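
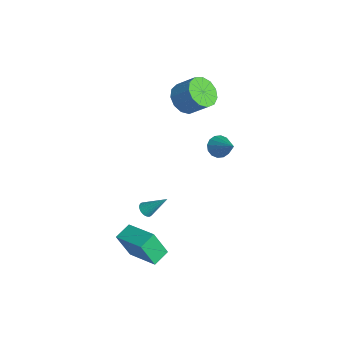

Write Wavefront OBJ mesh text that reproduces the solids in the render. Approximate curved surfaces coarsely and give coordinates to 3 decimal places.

v 1.422 -3.817 -4.72
v 1.238 -4.542 -3.082
v 0.888 -2.917 -4.381
v 0.704 -3.642 -2.744
v 3.236 -2.958 -4.136
v 3.052 -3.683 -2.499
v 2.702 -2.058 -3.798
v 2.518 -2.783 -2.16
v 0.697 -2.669 -1.694
v 0.952 -3.046 -1.488
v 1.283 -1.631 -0.526
v 1.083 -2.977 -1.615
v 1.155 -2.861 -1.754
v 1.157 -2.715 -1.884
v 1.089 -2.563 -1.986
v 0.961 -2.427 -2.043
v 0.794 -2.328 -2.047
v 0.611 -2.28 -1.997
v 0.441 -2.292 -1.901
v 0.311 -2.362 -1.774
v 0.239 -2.478 -1.635
v 0.237 -2.623 -1.505
v 0.304 -2.776 -1.403
v 0.432 -2.912 -1.346
v 0.6 -3.011 -1.342
v 0.783 -3.058 -1.392
v -4.355 1.216 2.71
v -3.804 1.693 1.926
v -2.994 2.5 2.986
v -3.545 2.024 3.77
v -4.286 2.04 2.03
v -3.476 2.847 3.09
v -4.79 2.125 2.35
v -3.98 2.933 3.41
v -5.156 1.922 2.784
v -4.346 2.73 3.844
v -5.267 1.495 3.194
v -4.457 2.303 4.255
v -5.089 0.979 3.451
v -4.279 1.787 4.512
v -4.678 0.539 3.472
v -3.868 1.347 4.533
v -4.164 0.313 3.252
v -3.354 1.121 4.312
v -3.711 0.375 2.859
v -2.901 1.182 3.919
v -3.462 0.703 2.419
v -2.652 1.511 3.479
v -3.497 1.194 2.071
v -2.687 2.002 3.131
v -3.553 3.032 -1.441
v -3.095 3.152 -2.048
v -2.107 3.388 -0.279
v -3.25 3.51 -1.964
v -3.487 3.739 -1.74
v -3.741 3.779 -1.436
v -3.945 3.619 -1.133
v -4.044 3.302 -0.913
v -4.012 2.912 -0.834
v -3.856 2.555 -0.919
v -3.62 2.326 -1.143
v -3.366 2.286 -1.447
v -3.162 2.446 -1.75
v -3.063 2.763 -1.97
f 2 4 1
f 5 2 1
f 1 4 3
f 3 5 1
f 2 8 4
f 6 2 5
f 6 8 2
f 4 8 3
f 7 5 3
f 3 8 7
f 7 6 5
f 8 6 7
f 10 9 12
f 10 12 11
f 12 9 13
f 12 13 11
f 13 9 14
f 13 14 11
f 14 9 15
f 14 15 11
f 15 9 16
f 15 16 11
f 16 9 17
f 16 17 11
f 17 9 18
f 17 18 11
f 18 9 19
f 18 19 11
f 19 9 20
f 19 20 11
f 20 9 21
f 20 21 11
f 21 9 22
f 21 22 11
f 22 9 23
f 22 23 11
f 23 9 24
f 23 24 11
f 24 9 25
f 24 25 11
f 25 9 26
f 25 26 11
f 26 9 10
f 26 10 11
f 28 27 31
f 28 31 29
f 29 31 32
f 29 32 30
f 31 27 33
f 31 33 32
f 32 33 34
f 32 34 30
f 33 27 35
f 33 35 34
f 34 35 36
f 34 36 30
f 35 27 37
f 35 37 36
f 36 37 38
f 36 38 30
f 37 27 39
f 37 39 38
f 38 39 40
f 38 40 30
f 39 27 41
f 39 41 40
f 40 41 42
f 40 42 30
f 41 27 43
f 41 43 42
f 42 43 44
f 42 44 30
f 43 27 45
f 43 45 44
f 44 45 46
f 44 46 30
f 45 27 47
f 45 47 46
f 46 47 48
f 46 48 30
f 47 27 49
f 47 49 48
f 48 49 50
f 48 50 30
f 49 27 28
f 49 28 50
f 50 28 29
f 50 29 30
f 52 51 54
f 52 54 53
f 54 51 55
f 54 55 53
f 55 51 56
f 55 56 53
f 56 51 57
f 56 57 53
f 57 51 58
f 57 58 53
f 58 51 59
f 58 59 53
f 59 51 60
f 59 60 53
f 60 51 61
f 60 61 53
f 61 51 62
f 61 62 53
f 62 51 63
f 62 63 53
f 63 51 64
f 63 64 53
f 64 51 52
f 64 52 53



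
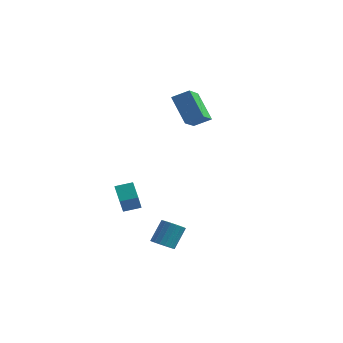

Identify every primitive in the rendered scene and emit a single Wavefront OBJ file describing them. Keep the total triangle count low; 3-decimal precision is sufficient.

v 0.081 4.129 2.145
v 0.368 2.594 2.978
v -1.21 4.762 3.757
v -0.923 3.227 4.59
v 1.023 4.613 2.71
v 1.31 3.078 3.543
v -0.268 5.246 4.322
v 0.019 3.711 5.155
v -1.06 -2.517 -1.24
v -0.534 -3.72 0.201
v -0.25 -1.876 -1
v 0.276 -3.079 0.441
v -0.356 -3.121 -2.001
v 0.17 -4.324 -0.56
v 0.454 -2.48 -1.761
v 0.98 -3.683 -0.32
v 2.298 -3.306 -3.898
v 3.023 -3.334 -3.981
v 3.207 -2.402 -2.706
v 2.482 -2.374 -2.622
v 2.94 -3.075 -4.159
v 3.123 -2.143 -2.883
v 2.729 -2.861 -4.284
v 2.913 -1.93 -3.009
v 2.434 -2.736 -4.333
v 2.617 -1.804 -3.058
v 2.111 -2.723 -4.296
v 2.295 -1.792 -3.021
v 1.826 -2.826 -4.18
v 2.009 -1.895 -2.905
v 1.634 -3.024 -4.008
v 1.818 -2.092 -2.732
v 1.573 -3.278 -3.814
v 1.757 -2.346 -2.539
v 1.657 -3.537 -3.637
v 1.84 -2.605 -2.361
v 1.867 -3.75 -3.511
v 2.051 -2.819 -2.236
v 2.163 -3.876 -3.462
v 2.346 -2.944 -2.187
v 2.485 -3.888 -3.499
v 2.669 -2.957 -2.224
v 2.771 -3.785 -3.615
v 2.954 -2.854 -2.34
v 2.962 -3.588 -3.788
v 3.146 -2.656 -2.512
f 2 4 1
f 5 2 1
f 1 4 3
f 3 5 1
f 2 8 4
f 6 2 5
f 6 8 2
f 4 8 3
f 7 5 3
f 3 8 7
f 7 6 5
f 8 6 7
f 10 12 9
f 13 10 9
f 9 12 11
f 11 13 9
f 10 16 12
f 14 10 13
f 14 16 10
f 12 16 11
f 15 13 11
f 11 16 15
f 15 14 13
f 16 14 15
f 18 17 21
f 18 21 19
f 19 21 22
f 19 22 20
f 21 17 23
f 21 23 22
f 22 23 24
f 22 24 20
f 23 17 25
f 23 25 24
f 24 25 26
f 24 26 20
f 25 17 27
f 25 27 26
f 26 27 28
f 26 28 20
f 27 17 29
f 27 29 28
f 28 29 30
f 28 30 20
f 29 17 31
f 29 31 30
f 30 31 32
f 30 32 20
f 31 17 33
f 31 33 32
f 32 33 34
f 32 34 20
f 33 17 35
f 33 35 34
f 34 35 36
f 34 36 20
f 35 17 37
f 35 37 36
f 36 37 38
f 36 38 20
f 37 17 39
f 37 39 38
f 38 39 40
f 38 40 20
f 39 17 41
f 39 41 40
f 40 41 42
f 40 42 20
f 41 17 43
f 41 43 42
f 42 43 44
f 42 44 20
f 43 17 45
f 43 45 44
f 44 45 46
f 44 46 20
f 45 17 18
f 45 18 46
f 46 18 19
f 46 19 20



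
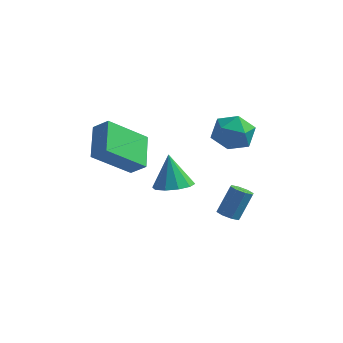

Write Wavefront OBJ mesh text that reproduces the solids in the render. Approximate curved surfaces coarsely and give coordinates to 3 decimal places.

v -3.244 -3.747 1.106
v -2.562 -3.772 1.661
v -3.795 -2.355 1.847
v -3.113 -2.381 2.402
v -2.087 -2.559 -0.262
v -1.405 -2.585 0.293
v -2.638 -1.168 0.479
v -1.956 -1.193 1.034
v -1.826 1.134 -3.32
v -1.002 0.92 -3.028
v -2.254 1.586 -1.78
v -0.996 1.454 -3.183
v -1.308 1.866 -3.39
v -1.817 1.998 -3.571
v -2.33 1.801 -3.655
v -2.65 1.348 -3.611
v -2.656 0.814 -3.456
v -2.345 0.402 -3.249
v -1.836 0.27 -3.069
v -1.323 0.468 -2.984
v 0.826 0.606 -4.085
v 1.345 0.473 -4.15
v 1.673 1.16 -2.939
v 1.154 1.294 -2.875
v 1.251 0.833 -4.329
v 1.579 1.52 -3.119
v 0.908 1.061 -4.365
v 1.236 1.748 -3.155
v 0.517 1.022 -4.238
v 0.845 1.709 -3.027
v 0.307 0.74 -4.021
v 0.635 1.427 -2.81
v 0.401 0.38 -3.841
v 0.729 1.067 -2.631
v 0.744 0.152 -3.805
v 1.072 0.839 -2.595
v 1.135 0.191 -3.933
v 1.463 0.878 -2.722
v -0.335 2.217 0.525
v 0.322 2.94 0.271
v 0.558 1.12 -0.291
v 1.215 1.843 -0.545
v 1.146 1.537 0.415
v 0.594 2.216 0.919
v 0.286 1.844 -0.939
v -0.266 2.523 -0.435
v 0.706 2.71 -0.634
v 1.237 2.52 0.203
v -0.357 1.54 -0.223
v 0.174 1.35 0.614
f 2 4 1
f 5 2 1
f 1 4 3
f 3 5 1
f 2 8 4
f 6 2 5
f 6 8 2
f 4 8 3
f 7 5 3
f 3 8 7
f 7 6 5
f 8 6 7
f 10 9 12
f 10 12 11
f 12 9 13
f 12 13 11
f 13 9 14
f 13 14 11
f 14 9 15
f 14 15 11
f 15 9 16
f 15 16 11
f 16 9 17
f 16 17 11
f 17 9 18
f 17 18 11
f 18 9 19
f 18 19 11
f 19 9 20
f 19 20 11
f 20 9 10
f 20 10 11
f 22 21 25
f 22 25 23
f 23 25 26
f 23 26 24
f 25 21 27
f 25 27 26
f 26 27 28
f 26 28 24
f 27 21 29
f 27 29 28
f 28 29 30
f 28 30 24
f 29 21 31
f 29 31 30
f 30 31 32
f 30 32 24
f 31 21 33
f 31 33 32
f 32 33 34
f 32 34 24
f 33 21 35
f 33 35 34
f 34 35 36
f 34 36 24
f 35 21 37
f 35 37 36
f 36 37 38
f 36 38 24
f 37 21 22
f 37 22 38
f 38 22 23
f 38 23 24
f 39 50 44
f 39 44 40
f 39 40 46
f 39 46 49
f 39 49 50
f 40 44 48
f 44 50 43
f 50 49 41
f 49 46 45
f 46 40 47
f 42 48 43
f 42 43 41
f 42 41 45
f 42 45 47
f 42 47 48
f 43 48 44
f 41 43 50
f 45 41 49
f 47 45 46
f 48 47 40



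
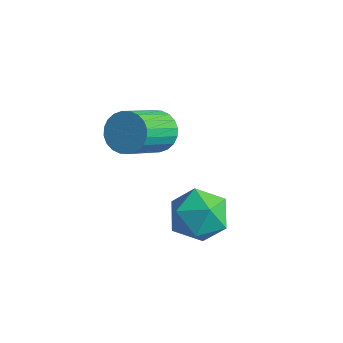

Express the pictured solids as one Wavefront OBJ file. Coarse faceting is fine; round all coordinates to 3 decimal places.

v -1.398 -0.056 2.193
v -0.986 -0.418 1.743
v -0.99 -1.807 2.857
v -1.402 -1.444 3.307
v -0.796 -0.292 1.901
v -0.8 -1.681 3.014
v -0.698 -0.13 2.103
v -0.702 -1.519 3.216
v -0.706 0.043 2.319
v -0.71 -1.346 3.432
v -0.82 0.201 2.516
v -0.824 -1.187 3.629
v -1.022 0.32 2.663
v -1.026 -1.068 3.777
v -1.281 0.382 2.74
v -1.285 -1.006 3.853
v -1.558 0.377 2.733
v -1.562 -1.011 3.846
v -1.81 0.307 2.643
v -1.814 -1.082 3.757
v -2 0.181 2.486
v -2.004 -1.208 3.599
v -2.098 0.019 2.284
v -2.102 -1.37 3.397
v -2.09 -0.154 2.068
v -2.094 -1.543 3.181
v -1.976 -0.313 1.871
v -1.98 -1.701 2.984
v -1.774 -0.432 1.723
v -1.778 -1.82 2.837
v -1.515 -0.494 1.647
v -1.519 -1.882 2.76
v -1.238 -0.489 1.654
v -1.242 -1.877 2.767
v 1.22 -1.324 2.021
v 2.065 -1.369 2.422
v 1.315 -2.791 1.658
v 2.16 -2.836 2.059
v 1.396 -2.718 2.587
v 1.338 -1.811 2.812
v 2.042 -2.349 1.268
v 1.984 -1.442 1.493
v 2.573 -2.002 1.957
v 2.173 -2.23 2.772
v 1.207 -1.93 1.308
v 0.807 -2.158 2.123
f 2 1 5
f 2 5 3
f 3 5 6
f 3 6 4
f 5 1 7
f 5 7 6
f 6 7 8
f 6 8 4
f 7 1 9
f 7 9 8
f 8 9 10
f 8 10 4
f 9 1 11
f 9 11 10
f 10 11 12
f 10 12 4
f 11 1 13
f 11 13 12
f 12 13 14
f 12 14 4
f 13 1 15
f 13 15 14
f 14 15 16
f 14 16 4
f 15 1 17
f 15 17 16
f 16 17 18
f 16 18 4
f 17 1 19
f 17 19 18
f 18 19 20
f 18 20 4
f 19 1 21
f 19 21 20
f 20 21 22
f 20 22 4
f 21 1 23
f 21 23 22
f 22 23 24
f 22 24 4
f 23 1 25
f 23 25 24
f 24 25 26
f 24 26 4
f 25 1 27
f 25 27 26
f 26 27 28
f 26 28 4
f 27 1 29
f 27 29 28
f 28 29 30
f 28 30 4
f 29 1 31
f 29 31 30
f 30 31 32
f 30 32 4
f 31 1 33
f 31 33 32
f 32 33 34
f 32 34 4
f 33 1 2
f 33 2 34
f 34 2 3
f 34 3 4
f 35 46 40
f 35 40 36
f 35 36 42
f 35 42 45
f 35 45 46
f 36 40 44
f 40 46 39
f 46 45 37
f 45 42 41
f 42 36 43
f 38 44 39
f 38 39 37
f 38 37 41
f 38 41 43
f 38 43 44
f 39 44 40
f 37 39 46
f 41 37 45
f 43 41 42
f 44 43 36



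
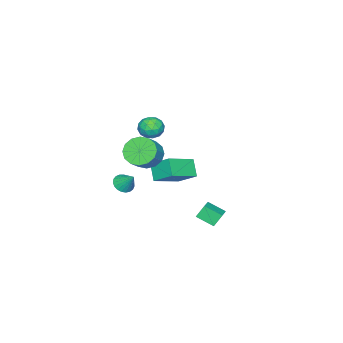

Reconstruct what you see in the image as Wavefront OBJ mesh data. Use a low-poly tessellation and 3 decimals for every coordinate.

v 2.101 -3.389 -0.269
v 2.681 -3.164 -0.59
v 2.299 -2.531 0.689
v 2.477 -2.99 -0.704
v 2.208 -2.885 -0.742
v 1.921 -2.866 -0.699
v 1.665 -2.938 -0.581
v 1.484 -3.088 -0.409
v 1.41 -3.29 -0.213
v 1.455 -3.509 -0.027
v 1.612 -3.707 0.118
v 1.853 -3.85 0.196
v 2.137 -3.913 0.194
v 2.415 -3.886 0.111
v 2.638 -3.772 -0.037
v 2.769 -3.592 -0.225
v 2.784 -3.377 -0.421
v -0.117 1.017 -1.516
v 0.946 1.441 -1.123
v -0.344 2.094 -2.064
v 0.719 2.518 -1.671
v 0.301 0.702 -2.309
v 1.364 1.126 -1.916
v 0.074 1.779 -2.857
v 1.137 2.203 -2.464
v -5.257 -4.602 -2.864
v -3.393 -5.201 -2.052
v -5.23 -3.245 -1.926
v -3.366 -3.845 -1.113
v -4.614 -3.935 -3.847
v -2.75 -4.535 -3.034
v -4.587 -2.579 -2.908
v -2.723 -3.178 -2.096
v 0.549 -1.93 4.075
v 1.088 -2.57 3.987
v -0.468 -2.73 3.653
v 0.071 -3.37 3.565
v -0.123 -3.086 4.333
v 0.506 -2.591 4.593
v 0.114 -2.709 3.047
v 0.743 -2.214 3.307
v 0.82 -3.051 3.351
v 0.673 -3.284 4.146
v -0.053 -2.016 3.494
v -0.2 -2.249 4.289
v 0.908 -2.18 4.068
v -0.288 -3.12 3.572
v -0.402 -2.953 4.023
v -0.085 -3.329 3.971
v 0.566 -2.193 4.425
v 0.883 -2.568 4.373
v 0.171 -2.872 4.576
v -0.263 -2.732 3.267
v 0.054 -3.107 3.215
v 0.705 -1.971 3.669
v 1.022 -2.347 3.617
v 0.449 -2.428 3.064
v 1.067 -2.838 3.643
v 0.469 -3.309 3.395
v 0.494 -2.92 3.09
v 0.864 -2.629 3.243
v 0.981 -2.975 4.11
v 0.383 -3.446 3.862
v 0.269 -3.279 4.313
v 0.639 -2.988 4.466
v 0.823 -3.258 3.736
v 0.237 -1.854 3.778
v -0.361 -2.325 3.53
v -0.019 -2.312 3.174
v 0.351 -2.021 3.327
v 0.151 -1.991 4.245
v -0.447 -2.462 3.997
v -0.244 -2.671 4.397
v 0.126 -2.38 4.55
v -0.203 -2.042 3.904
v 2.889 -1.192 3.367
v 3.457 -1.841 2.822
v 4.479 -1.657 3.669
v 3.911 -1.008 4.213
v 3.548 -1.367 2.609
v 4.571 -1.183 3.455
v 3.463 -0.846 2.598
v 4.485 -0.662 3.445
v 3.224 -0.418 2.793
v 4.246 -0.234 3.64
v 2.895 -0.197 3.142
v 3.917 -0.013 3.989
v 2.565 -0.243 3.551
v 3.587 -0.059 4.398
v 2.321 -0.543 3.911
v 3.343 -0.359 4.758
v 2.229 -1.017 4.125
v 3.252 -0.833 4.971
v 2.315 -1.538 4.135
v 3.337 -1.354 4.982
v 2.554 -1.966 3.94
v 3.576 -1.782 4.787
v 2.883 -2.187 3.591
v 3.905 -2.003 4.438
v 3.213 -2.141 3.182
v 4.235 -1.957 4.029
f 2 1 4
f 2 4 3
f 4 1 5
f 4 5 3
f 5 1 6
f 5 6 3
f 6 1 7
f 6 7 3
f 7 1 8
f 7 8 3
f 8 1 9
f 8 9 3
f 9 1 10
f 9 10 3
f 10 1 11
f 10 11 3
f 11 1 12
f 11 12 3
f 12 1 13
f 12 13 3
f 13 1 14
f 13 14 3
f 14 1 15
f 14 15 3
f 15 1 16
f 15 16 3
f 16 1 17
f 16 17 3
f 17 1 2
f 17 2 3
f 19 21 18
f 22 19 18
f 18 21 20
f 20 22 18
f 19 25 21
f 23 19 22
f 23 25 19
f 21 25 20
f 24 22 20
f 20 25 24
f 24 23 22
f 25 23 24
f 27 29 26
f 30 27 26
f 26 29 28
f 28 30 26
f 27 33 29
f 31 27 30
f 31 33 27
f 29 33 28
f 32 30 28
f 28 33 32
f 32 31 30
f 33 31 32
f 34 71 50
f 71 45 74
f 50 74 39
f 71 74 50
f 34 50 46
f 50 39 51
f 46 51 35
f 50 51 46
f 34 46 55
f 46 35 56
f 55 56 41
f 46 56 55
f 34 55 67
f 55 41 70
f 67 70 44
f 55 70 67
f 34 67 71
f 67 44 75
f 71 75 45
f 67 75 71
f 35 51 62
f 51 39 65
f 62 65 43
f 51 65 62
f 39 74 52
f 74 45 73
f 52 73 38
f 74 73 52
f 45 75 72
f 75 44 68
f 72 68 36
f 75 68 72
f 44 70 69
f 70 41 57
f 69 57 40
f 70 57 69
f 41 56 61
f 56 35 58
f 61 58 42
f 56 58 61
f 37 63 49
f 63 43 64
f 49 64 38
f 63 64 49
f 37 49 47
f 49 38 48
f 47 48 36
f 49 48 47
f 37 47 54
f 47 36 53
f 54 53 40
f 47 53 54
f 37 54 59
f 54 40 60
f 59 60 42
f 54 60 59
f 37 59 63
f 59 42 66
f 63 66 43
f 59 66 63
f 38 64 52
f 64 43 65
f 52 65 39
f 64 65 52
f 36 48 72
f 48 38 73
f 72 73 45
f 48 73 72
f 40 53 69
f 53 36 68
f 69 68 44
f 53 68 69
f 42 60 61
f 60 40 57
f 61 57 41
f 60 57 61
f 43 66 62
f 66 42 58
f 62 58 35
f 66 58 62
f 77 76 80
f 77 80 78
f 78 80 81
f 78 81 79
f 80 76 82
f 80 82 81
f 81 82 83
f 81 83 79
f 82 76 84
f 82 84 83
f 83 84 85
f 83 85 79
f 84 76 86
f 84 86 85
f 85 86 87
f 85 87 79
f 86 76 88
f 86 88 87
f 87 88 89
f 87 89 79
f 88 76 90
f 88 90 89
f 89 90 91
f 89 91 79
f 90 76 92
f 90 92 91
f 91 92 93
f 91 93 79
f 92 76 94
f 92 94 93
f 93 94 95
f 93 95 79
f 94 76 96
f 94 96 95
f 95 96 97
f 95 97 79
f 96 76 98
f 96 98 97
f 97 98 99
f 97 99 79
f 98 76 100
f 98 100 99
f 99 100 101
f 99 101 79
f 100 76 77
f 100 77 101
f 101 77 78
f 101 78 79



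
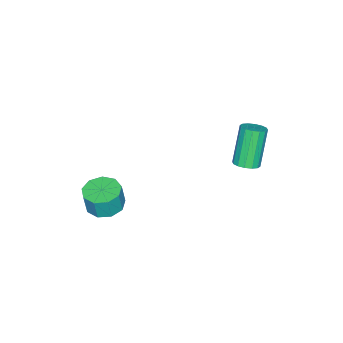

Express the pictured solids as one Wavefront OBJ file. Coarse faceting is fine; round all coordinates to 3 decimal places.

v 2.54 -0.334 -0.983
v 3.242 -0.738 -1.111
v 3.402 -0.791 -0.064
v 2.7 -0.386 0.063
v 3.339 -0.186 -1.098
v 3.498 -0.239 -0.051
v 3.062 0.297 -1.031
v 3.221 0.245 0.016
v 2.541 0.485 -0.942
v 2.7 0.433 0.105
v 2.02 0.29 -0.872
v 2.179 0.237 0.174
v 1.742 -0.197 -0.855
v 1.902 -0.25 0.192
v 1.838 -0.748 -0.897
v 1.997 -0.801 0.149
v 2.262 -1.105 -0.98
v 2.422 -1.158 0.067
v 2.817 -1.101 -1.064
v 2.976 -1.154 -0.018
v -1.933 3.642 -0.071
v -1.609 4.081 0.126
v -2.443 3.937 1.827
v -2.767 3.498 1.631
v -1.856 4.211 0.015
v -2.69 4.066 1.716
v -2.125 4.188 -0.118
v -2.958 4.043 1.583
v -2.341 4.019 -0.239
v -3.175 3.874 1.463
v -2.449 3.749 -0.314
v -3.282 3.604 1.387
v -2.418 3.45 -0.324
v -3.252 3.306 1.377
v -2.257 3.203 -0.267
v -3.091 3.059 1.434
v -2.01 3.074 -0.156
v -2.844 2.929 1.545
v -1.742 3.097 -0.023
v -2.575 2.952 1.678
v -1.525 3.266 0.097
v -2.359 3.121 1.799
v -1.418 3.536 0.173
v -2.251 3.391 1.874
v -1.448 3.834 0.183
v -2.282 3.69 1.884
f 2 1 5
f 2 5 3
f 3 5 6
f 3 6 4
f 5 1 7
f 5 7 6
f 6 7 8
f 6 8 4
f 7 1 9
f 7 9 8
f 8 9 10
f 8 10 4
f 9 1 11
f 9 11 10
f 10 11 12
f 10 12 4
f 11 1 13
f 11 13 12
f 12 13 14
f 12 14 4
f 13 1 15
f 13 15 14
f 14 15 16
f 14 16 4
f 15 1 17
f 15 17 16
f 16 17 18
f 16 18 4
f 17 1 19
f 17 19 18
f 18 19 20
f 18 20 4
f 19 1 2
f 19 2 20
f 20 2 3
f 20 3 4
f 22 21 25
f 22 25 23
f 23 25 26
f 23 26 24
f 25 21 27
f 25 27 26
f 26 27 28
f 26 28 24
f 27 21 29
f 27 29 28
f 28 29 30
f 28 30 24
f 29 21 31
f 29 31 30
f 30 31 32
f 30 32 24
f 31 21 33
f 31 33 32
f 32 33 34
f 32 34 24
f 33 21 35
f 33 35 34
f 34 35 36
f 34 36 24
f 35 21 37
f 35 37 36
f 36 37 38
f 36 38 24
f 37 21 39
f 37 39 38
f 38 39 40
f 38 40 24
f 39 21 41
f 39 41 40
f 40 41 42
f 40 42 24
f 41 21 43
f 41 43 42
f 42 43 44
f 42 44 24
f 43 21 45
f 43 45 44
f 44 45 46
f 44 46 24
f 45 21 22
f 45 22 46
f 46 22 23
f 46 23 24



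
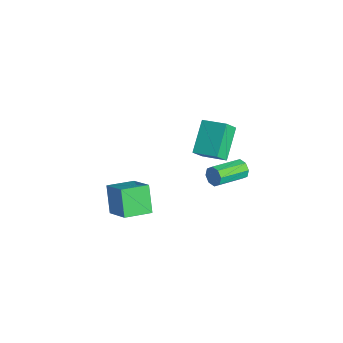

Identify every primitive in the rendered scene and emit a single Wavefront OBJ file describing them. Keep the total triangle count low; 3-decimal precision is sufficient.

v -3.772 1.75 -1.71
v -5.035 2.951 -0.467
v -3.994 2.455 -2.617
v -5.257 3.656 -1.374
v -2.563 2.624 -1.326
v -3.826 3.825 -0.083
v -2.785 3.329 -2.233
v -4.048 4.53 -0.99
v -2.101 -4.072 -0.206
v -0.581 -3.919 0.907
v -2.042 -2.53 -0.498
v -0.522 -2.378 0.615
v -1.098 -4.362 -1.535
v 0.422 -4.21 -0.422
v -1.039 -2.821 -1.827
v 0.481 -2.668 -0.714
v -1.008 3.252 -1.201
v -0.68 3.158 -1.718
v -0.323 1.314 -1.156
v -0.652 1.408 -0.639
v -0.413 3.318 -1.36
v -0.056 1.475 -0.799
v -0.495 3.44 -0.909
v -0.138 1.596 -0.347
v -0.877 3.451 -0.629
v -0.521 1.608 -0.067
v -1.337 3.346 -0.684
v -0.98 1.502 -0.122
v -1.604 3.185 -1.041
v -1.247 1.342 -0.48
v -1.522 3.064 -1.493
v -1.165 1.22 -0.931
v -1.139 3.052 -1.773
v -0.783 1.209 -1.211
f 2 4 1
f 5 2 1
f 1 4 3
f 3 5 1
f 2 8 4
f 6 2 5
f 6 8 2
f 4 8 3
f 7 5 3
f 3 8 7
f 7 6 5
f 8 6 7
f 10 12 9
f 13 10 9
f 9 12 11
f 11 13 9
f 10 16 12
f 14 10 13
f 14 16 10
f 12 16 11
f 15 13 11
f 11 16 15
f 15 14 13
f 16 14 15
f 18 17 21
f 18 21 19
f 19 21 22
f 19 22 20
f 21 17 23
f 21 23 22
f 22 23 24
f 22 24 20
f 23 17 25
f 23 25 24
f 24 25 26
f 24 26 20
f 25 17 27
f 25 27 26
f 26 27 28
f 26 28 20
f 27 17 29
f 27 29 28
f 28 29 30
f 28 30 20
f 29 17 31
f 29 31 30
f 30 31 32
f 30 32 20
f 31 17 33
f 31 33 32
f 32 33 34
f 32 34 20
f 33 17 18
f 33 18 34
f 34 18 19
f 34 19 20



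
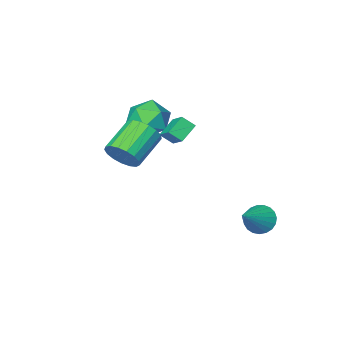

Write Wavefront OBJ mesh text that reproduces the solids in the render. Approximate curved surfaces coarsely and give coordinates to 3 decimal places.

v -0.036 -1.349 1.495
v 1.116 -1.482 1.936
v -0.416 -3.278 1.904
v 0.736 -3.411 2.345
v -0.088 -2.718 2.962
v 0.147 -1.527 2.709
v 0.553 -3.233 1.131
v 0.788 -2.042 0.878
v 1.48 -2.647 1.71
v 1.084 -2.329 2.842
v -0.384 -2.431 0.998
v -0.78 -2.113 2.13
v 0.046 0.624 2.509
v 0.555 0.209 3.048
v 0.176 1.649 3.176
v 0.685 1.234 3.715
v 0.975 0.926 1.865
v 1.484 0.511 2.404
v 1.105 1.951 2.532
v 1.614 1.536 3.071
v -2.788 2.833 -3.643
v -2.225 2.294 -4.072
v -1.232 3.547 -2.497
v -2.212 2.6 -4.28
v -2.3 2.947 -4.378
v -2.471 3.273 -4.348
v -2.697 3.524 -4.197
v -2.94 3.655 -3.949
v -3.155 3.644 -3.649
v -3.308 3.492 -3.347
v -3.37 3.227 -3.097
v -3.332 2.894 -2.941
v -3.2 2.55 -2.906
v -2.997 2.255 -2.999
v -2.757 2.06 -3.203
v -2.523 1.999 -3.483
v -2.335 2.082 -3.79
v 3.411 0.288 1.391
v 3.795 0.609 2.233
v 2.174 -0.066 3.231
v 1.789 -0.388 2.389
v 3.546 0.975 2.077
v 1.925 0.3 3.074
v 3.267 1.183 1.763
v 1.645 0.508 2.76
v 3.02 1.186 1.364
v 1.398 0.511 2.362
v 2.863 0.983 0.971
v 1.241 0.308 1.969
v 2.831 0.621 0.675
v 1.21 -0.054 1.672
v 2.932 0.182 0.542
v 1.311 -0.493 1.54
v 3.143 -0.232 0.604
v 1.522 -0.907 1.602
v 3.415 -0.527 0.847
v 1.794 -1.202 1.845
v 3.686 -0.636 1.214
v 2.065 -1.311 2.212
v 3.894 -0.533 1.621
v 2.273 -1.208 2.619
v 3.991 -0.242 1.976
v 2.37 -0.917 2.974
v 3.956 0.17 2.197
v 2.334 -0.505 3.195
f 1 12 6
f 1 6 2
f 1 2 8
f 1 8 11
f 1 11 12
f 2 6 10
f 6 12 5
f 12 11 3
f 11 8 7
f 8 2 9
f 4 10 5
f 4 5 3
f 4 3 7
f 4 7 9
f 4 9 10
f 5 10 6
f 3 5 12
f 7 3 11
f 9 7 8
f 10 9 2
f 14 16 13
f 17 14 13
f 13 16 15
f 15 17 13
f 14 20 16
f 18 14 17
f 18 20 14
f 16 20 15
f 19 17 15
f 15 20 19
f 19 18 17
f 20 18 19
f 22 21 24
f 22 24 23
f 24 21 25
f 24 25 23
f 25 21 26
f 25 26 23
f 26 21 27
f 26 27 23
f 27 21 28
f 27 28 23
f 28 21 29
f 28 29 23
f 29 21 30
f 29 30 23
f 30 21 31
f 30 31 23
f 31 21 32
f 31 32 23
f 32 21 33
f 32 33 23
f 33 21 34
f 33 34 23
f 34 21 35
f 34 35 23
f 35 21 36
f 35 36 23
f 36 21 37
f 36 37 23
f 37 21 22
f 37 22 23
f 39 38 42
f 39 42 40
f 40 42 43
f 40 43 41
f 42 38 44
f 42 44 43
f 43 44 45
f 43 45 41
f 44 38 46
f 44 46 45
f 45 46 47
f 45 47 41
f 46 38 48
f 46 48 47
f 47 48 49
f 47 49 41
f 48 38 50
f 48 50 49
f 49 50 51
f 49 51 41
f 50 38 52
f 50 52 51
f 51 52 53
f 51 53 41
f 52 38 54
f 52 54 53
f 53 54 55
f 53 55 41
f 54 38 56
f 54 56 55
f 55 56 57
f 55 57 41
f 56 38 58
f 56 58 57
f 57 58 59
f 57 59 41
f 58 38 60
f 58 60 59
f 59 60 61
f 59 61 41
f 60 38 62
f 60 62 61
f 61 62 63
f 61 63 41
f 62 38 64
f 62 64 63
f 63 64 65
f 63 65 41
f 64 38 39
f 64 39 65
f 65 39 40
f 65 40 41



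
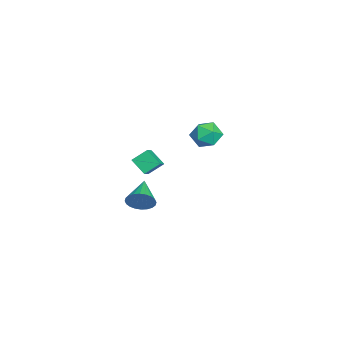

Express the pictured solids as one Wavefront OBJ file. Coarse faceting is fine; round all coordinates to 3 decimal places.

v -1.916 -4.432 -2.021
v -1.085 -4.619 -1.517
v -2.148 -3.525 -1.303
v -1.317 -3.712 -0.799
v -1.283 -3.668 -2.781
v -0.452 -3.855 -2.277
v -1.515 -2.761 -2.063
v -0.684 -2.948 -1.559
v -4.81 0.093 -0.985
v -3.901 0.628 -0.863
v -3.939 -1.388 -0.977
v -3.03 -0.853 -0.855
v -3.738 -0.884 -0.064
v -4.276 0.031 -0.069
v -3.564 -0.791 -1.771
v -4.102 0.124 -1.776
v -3.131 0.082 -1.349
v -3.238 0.024 -0.294
v -4.602 -0.784 -1.546
v -4.709 -0.842 -0.491
v 4.427 -3.802 -1.575
v 4.726 -3.484 -0.822
v 2.713 -3.678 -0.945
v 4.681 -3.199 -1.001
v 4.597 -3.006 -1.268
v 4.487 -2.934 -1.581
v 4.368 -2.994 -1.893
v 4.258 -3.177 -2.157
v 4.174 -3.455 -2.332
v 4.128 -3.786 -2.392
v 4.127 -4.119 -2.327
v 4.173 -4.404 -2.149
v 4.257 -4.598 -1.882
v 4.366 -4.67 -1.569
v 4.486 -4.609 -1.257
v 4.596 -4.426 -0.993
v 4.68 -4.148 -0.818
v 4.726 -3.817 -0.758
f 2 4 1
f 5 2 1
f 1 4 3
f 3 5 1
f 2 8 4
f 6 2 5
f 6 8 2
f 4 8 3
f 7 5 3
f 3 8 7
f 7 6 5
f 8 6 7
f 9 20 14
f 9 14 10
f 9 10 16
f 9 16 19
f 9 19 20
f 10 14 18
f 14 20 13
f 20 19 11
f 19 16 15
f 16 10 17
f 12 18 13
f 12 13 11
f 12 11 15
f 12 15 17
f 12 17 18
f 13 18 14
f 11 13 20
f 15 11 19
f 17 15 16
f 18 17 10
f 22 21 24
f 22 24 23
f 24 21 25
f 24 25 23
f 25 21 26
f 25 26 23
f 26 21 27
f 26 27 23
f 27 21 28
f 27 28 23
f 28 21 29
f 28 29 23
f 29 21 30
f 29 30 23
f 30 21 31
f 30 31 23
f 31 21 32
f 31 32 23
f 32 21 33
f 32 33 23
f 33 21 34
f 33 34 23
f 34 21 35
f 34 35 23
f 35 21 36
f 35 36 23
f 36 21 37
f 36 37 23
f 37 21 38
f 37 38 23
f 38 21 22
f 38 22 23



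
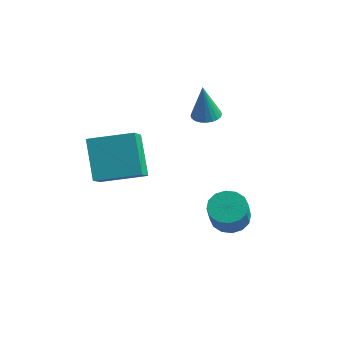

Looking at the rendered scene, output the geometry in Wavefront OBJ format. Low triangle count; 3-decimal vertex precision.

v -0.603 1.91 3.032
v -0.02 1.541 3.006
v -0.657 1.69 4.908
v 0.077 1.79 3.038
v 0.071 2.057 3.069
v -0.038 2.302 3.094
v -0.233 2.487 3.11
v -0.484 2.585 3.114
v -0.753 2.579 3.106
v -0.999 2.472 3.086
v -1.185 2.279 3.058
v -1.282 2.03 3.026
v -1.276 1.763 2.995
v -1.167 1.518 2.969
v -0.972 1.333 2.953
v -0.721 1.235 2.949
v -0.452 1.241 2.958
v -0.206 1.348 2.978
v -3.613 -2.325 2.491
v -2.934 -3.704 3.659
v -1.928 -1.156 2.893
v -1.25 -2.535 4.061
v -2.57 -3.245 0.799
v -1.892 -4.624 1.967
v -0.886 -2.076 1.201
v -0.207 -3.455 2.369
v 2 -0.031 -1.516
v 2.49 -0.599 -2.013
v 2.89 -1.437 -0.661
v 2.4 -0.869 -0.164
v 2.786 -0.26 -1.89
v 3.185 -1.099 -0.538
v 2.871 0.14 -1.667
v 3.27 -0.698 -0.315
v 2.723 0.494 -1.404
v 3.122 -0.344 -0.052
v 2.381 0.708 -1.17
v 2.78 -0.13 0.182
v 1.937 0.724 -1.03
v 2.336 -0.114 0.322
v 1.51 0.537 -1.019
v 1.91 -0.301 0.333
v 1.215 0.199 -1.142
v 1.614 -0.64 0.21
v 1.13 -0.202 -1.365
v 1.529 -1.04 -0.013
v 1.278 -0.556 -1.628
v 1.677 -1.394 -0.276
v 1.62 -0.77 -1.862
v 2.019 -1.608 -0.51
v 2.064 -0.786 -2.002
v 2.463 -1.624 -0.65
f 2 1 4
f 2 4 3
f 4 1 5
f 4 5 3
f 5 1 6
f 5 6 3
f 6 1 7
f 6 7 3
f 7 1 8
f 7 8 3
f 8 1 9
f 8 9 3
f 9 1 10
f 9 10 3
f 10 1 11
f 10 11 3
f 11 1 12
f 11 12 3
f 12 1 13
f 12 13 3
f 13 1 14
f 13 14 3
f 14 1 15
f 14 15 3
f 15 1 16
f 15 16 3
f 16 1 17
f 16 17 3
f 17 1 18
f 17 18 3
f 18 1 2
f 18 2 3
f 20 22 19
f 23 20 19
f 19 22 21
f 21 23 19
f 20 26 22
f 24 20 23
f 24 26 20
f 22 26 21
f 25 23 21
f 21 26 25
f 25 24 23
f 26 24 25
f 28 27 31
f 28 31 29
f 29 31 32
f 29 32 30
f 31 27 33
f 31 33 32
f 32 33 34
f 32 34 30
f 33 27 35
f 33 35 34
f 34 35 36
f 34 36 30
f 35 27 37
f 35 37 36
f 36 37 38
f 36 38 30
f 37 27 39
f 37 39 38
f 38 39 40
f 38 40 30
f 39 27 41
f 39 41 40
f 40 41 42
f 40 42 30
f 41 27 43
f 41 43 42
f 42 43 44
f 42 44 30
f 43 27 45
f 43 45 44
f 44 45 46
f 44 46 30
f 45 27 47
f 45 47 46
f 46 47 48
f 46 48 30
f 47 27 49
f 47 49 48
f 48 49 50
f 48 50 30
f 49 27 51
f 49 51 50
f 50 51 52
f 50 52 30
f 51 27 28
f 51 28 52
f 52 28 29
f 52 29 30



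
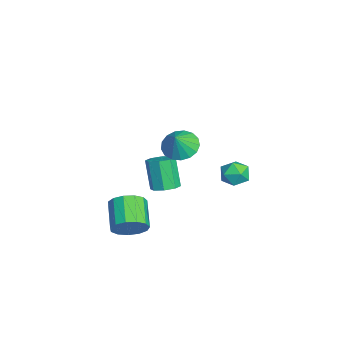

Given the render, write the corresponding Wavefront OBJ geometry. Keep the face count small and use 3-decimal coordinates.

v 1.646 -3.983 -3.627
v 2.132 -3.629 -2.753
v 0.5 -3.643 -1.84
v 0.014 -3.997 -2.713
v 1.957 -3.145 -3.057
v 0.326 -3.159 -2.144
v 1.684 -2.927 -3.542
v 0.053 -2.941 -2.628
v 1.399 -3.045 -4.053
v -0.233 -3.058 -3.14
v 1.192 -3.46 -4.429
v -0.439 -3.474 -3.516
v 1.129 -4.041 -4.55
v -0.502 -4.055 -3.637
v 1.231 -4.604 -4.378
v -0.401 -4.618 -3.465
v 1.463 -4.97 -3.968
v -0.168 -4.984 -3.054
v 1.754 -5.022 -3.449
v 0.123 -5.036 -2.535
v 2.011 -4.745 -2.986
v 0.379 -4.759 -2.073
v 2.151 -4.225 -2.727
v 0.52 -4.239 -1.814
v -1.751 -1.813 -2.95
v -1.152 -1.328 -2.617
v -1.97 -1.541 -0.837
v -2.569 -2.027 -1.17
v -1.663 -0.99 -2.811
v -2.481 -1.203 -1.031
v -2.226 -1.134 -3.086
v -3.043 -1.347 -1.307
v -2.511 -1.676 -3.282
v -3.328 -1.889 -1.502
v -2.35 -2.299 -3.283
v -3.168 -2.512 -1.503
v -1.839 -2.637 -3.089
v -2.657 -2.85 -1.309
v -1.277 -2.493 -2.813
v -2.094 -2.706 -1.034
v -0.992 -1.951 -2.618
v -1.809 -2.164 -0.838
v 1.417 2.265 0.77
v 1.872 2.257 -0.011
v 1.048 0.863 0.571
v 1.503 0.855 -0.21
v 1.951 0.917 0.573
v 2.179 1.784 0.696
v 0.741 1.336 -0.136
v 0.969 2.203 -0.013
v 1.455 1.682 -0.571
v 2.202 1.424 -0.133
v 0.718 1.696 0.693
v 1.465 1.438 1.131
v 2.303 -1.377 3.243
v 3.147 -0.955 2.857
v 2.977 -1.723 4.337
v 2.936 -0.59 3.102
v 2.579 -0.405 3.38
v 2.16 -0.443 3.627
v 1.773 -0.695 3.786
v 1.508 -1.103 3.82
v 1.424 -1.574 3.723
v 1.543 -2 3.515
v 1.835 -2.283 3.246
v 2.234 -2.359 2.975
v 2.65 -2.21 2.767
v 2.985 -1.87 2.667
v 3.165 -1.417 2.699
f 2 1 5
f 2 5 3
f 3 5 6
f 3 6 4
f 5 1 7
f 5 7 6
f 6 7 8
f 6 8 4
f 7 1 9
f 7 9 8
f 8 9 10
f 8 10 4
f 9 1 11
f 9 11 10
f 10 11 12
f 10 12 4
f 11 1 13
f 11 13 12
f 12 13 14
f 12 14 4
f 13 1 15
f 13 15 14
f 14 15 16
f 14 16 4
f 15 1 17
f 15 17 16
f 16 17 18
f 16 18 4
f 17 1 19
f 17 19 18
f 18 19 20
f 18 20 4
f 19 1 21
f 19 21 20
f 20 21 22
f 20 22 4
f 21 1 23
f 21 23 22
f 22 23 24
f 22 24 4
f 23 1 2
f 23 2 24
f 24 2 3
f 24 3 4
f 26 25 29
f 26 29 27
f 27 29 30
f 27 30 28
f 29 25 31
f 29 31 30
f 30 31 32
f 30 32 28
f 31 25 33
f 31 33 32
f 32 33 34
f 32 34 28
f 33 25 35
f 33 35 34
f 34 35 36
f 34 36 28
f 35 25 37
f 35 37 36
f 36 37 38
f 36 38 28
f 37 25 39
f 37 39 38
f 38 39 40
f 38 40 28
f 39 25 41
f 39 41 40
f 40 41 42
f 40 42 28
f 41 25 26
f 41 26 42
f 42 26 27
f 42 27 28
f 43 54 48
f 43 48 44
f 43 44 50
f 43 50 53
f 43 53 54
f 44 48 52
f 48 54 47
f 54 53 45
f 53 50 49
f 50 44 51
f 46 52 47
f 46 47 45
f 46 45 49
f 46 49 51
f 46 51 52
f 47 52 48
f 45 47 54
f 49 45 53
f 51 49 50
f 52 51 44
f 56 55 58
f 56 58 57
f 58 55 59
f 58 59 57
f 59 55 60
f 59 60 57
f 60 55 61
f 60 61 57
f 61 55 62
f 61 62 57
f 62 55 63
f 62 63 57
f 63 55 64
f 63 64 57
f 64 55 65
f 64 65 57
f 65 55 66
f 65 66 57
f 66 55 67
f 66 67 57
f 67 55 68
f 67 68 57
f 68 55 69
f 68 69 57
f 69 55 56
f 69 56 57



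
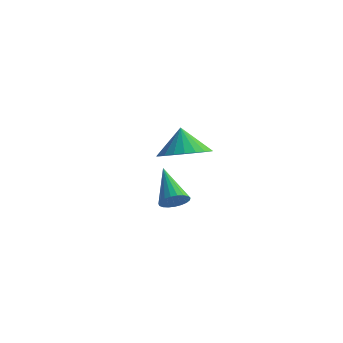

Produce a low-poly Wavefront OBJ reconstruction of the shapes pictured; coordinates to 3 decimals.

v 0.551 3.768 2.342
v 1.474 3.51 2.746
v 0.189 4.192 3.438
v 1.545 3.89 2.622
v 1.464 4.252 2.456
v 1.245 4.539 2.272
v 0.92 4.71 2.099
v 0.538 4.736 1.963
v 0.159 4.616 1.884
v -0.161 4.366 1.876
v -0.372 4.025 1.938
v -0.443 3.645 2.061
v -0.363 3.284 2.228
v -0.143 2.996 2.411
v 0.182 2.826 2.584
v 0.563 2.799 2.721
v 0.943 2.92 2.799
v 1.262 3.17 2.808
v 2.251 -0.741 2.334
v 2.475 -0.996 2.78
v 1.369 0.221 3.326
v 2.625 -0.821 2.743
v 2.71 -0.633 2.636
v 2.716 -0.463 2.477
v 2.641 -0.341 2.293
v 2.499 -0.289 2.116
v 2.314 -0.315 1.976
v 2.119 -0.415 1.899
v 1.946 -0.571 1.897
v 1.826 -0.756 1.97
v 1.779 -0.939 2.106
v 1.814 -1.088 2.282
v 1.925 -1.177 2.467
v 2.092 -1.19 2.628
v 2.287 -1.126 2.739
f 2 1 4
f 2 4 3
f 4 1 5
f 4 5 3
f 5 1 6
f 5 6 3
f 6 1 7
f 6 7 3
f 7 1 8
f 7 8 3
f 8 1 9
f 8 9 3
f 9 1 10
f 9 10 3
f 10 1 11
f 10 11 3
f 11 1 12
f 11 12 3
f 12 1 13
f 12 13 3
f 13 1 14
f 13 14 3
f 14 1 15
f 14 15 3
f 15 1 16
f 15 16 3
f 16 1 17
f 16 17 3
f 17 1 18
f 17 18 3
f 18 1 2
f 18 2 3
f 20 19 22
f 20 22 21
f 22 19 23
f 22 23 21
f 23 19 24
f 23 24 21
f 24 19 25
f 24 25 21
f 25 19 26
f 25 26 21
f 26 19 27
f 26 27 21
f 27 19 28
f 27 28 21
f 28 19 29
f 28 29 21
f 29 19 30
f 29 30 21
f 30 19 31
f 30 31 21
f 31 19 32
f 31 32 21
f 32 19 33
f 32 33 21
f 33 19 34
f 33 34 21
f 34 19 35
f 34 35 21
f 35 19 20
f 35 20 21



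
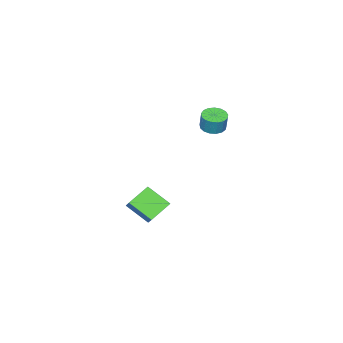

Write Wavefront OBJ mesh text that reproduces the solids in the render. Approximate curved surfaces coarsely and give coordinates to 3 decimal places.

v 0.372 1.845 3.131
v 0.983 1.427 3.124
v 1.139 1.637 4.161
v 0.528 2.055 4.169
v 1.1 1.751 3.041
v 1.256 1.961 4.078
v 1.051 2.096 2.978
v 1.207 2.306 4.016
v 0.846 2.384 2.951
v 1.002 2.594 3.988
v 0.533 2.548 2.965
v 0.689 2.758 4.002
v 0.182 2.551 3.017
v 0.339 2.761 4.054
v -0.125 2.393 3.095
v 0.032 2.603 4.133
v -0.318 2.109 3.182
v -0.161 2.319 4.219
v -0.353 1.764 3.257
v -0.197 1.974 4.294
v -0.222 1.438 3.303
v -0.066 1.649 4.341
v 0.045 1.206 3.31
v 0.201 1.416 4.347
v 0.387 1.119 3.276
v 0.543 1.329 4.313
v 0.725 1.199 3.209
v 0.881 1.409 4.246
v 0.847 -0.957 -4.213
v 1.079 -2.351 -3.215
v 1.447 -0.268 -3.39
v 1.679 -1.661 -2.392
v 2.201 -1.259 -4.948
v 2.433 -2.652 -3.95
v 2.801 -0.569 -4.125
v 3.033 -1.963 -3.127
f 2 1 5
f 2 5 3
f 3 5 6
f 3 6 4
f 5 1 7
f 5 7 6
f 6 7 8
f 6 8 4
f 7 1 9
f 7 9 8
f 8 9 10
f 8 10 4
f 9 1 11
f 9 11 10
f 10 11 12
f 10 12 4
f 11 1 13
f 11 13 12
f 12 13 14
f 12 14 4
f 13 1 15
f 13 15 14
f 14 15 16
f 14 16 4
f 15 1 17
f 15 17 16
f 16 17 18
f 16 18 4
f 17 1 19
f 17 19 18
f 18 19 20
f 18 20 4
f 19 1 21
f 19 21 20
f 20 21 22
f 20 22 4
f 21 1 23
f 21 23 22
f 22 23 24
f 22 24 4
f 23 1 25
f 23 25 24
f 24 25 26
f 24 26 4
f 25 1 27
f 25 27 26
f 26 27 28
f 26 28 4
f 27 1 2
f 27 2 28
f 28 2 3
f 28 3 4
f 30 32 29
f 33 30 29
f 29 32 31
f 31 33 29
f 30 36 32
f 34 30 33
f 34 36 30
f 32 36 31
f 35 33 31
f 31 36 35
f 35 34 33
f 36 34 35



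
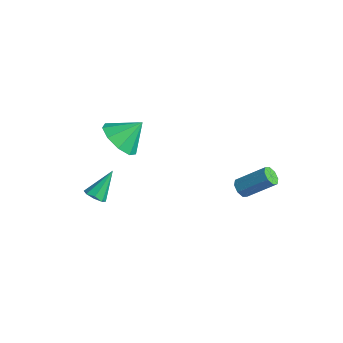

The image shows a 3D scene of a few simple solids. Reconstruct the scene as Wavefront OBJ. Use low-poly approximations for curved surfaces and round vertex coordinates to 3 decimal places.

v -1.533 -3.626 2.528
v -0.716 -4.262 2.869
v -1.147 -2.614 3.492
v -0.482 -3.822 2.314
v -0.741 -3.291 1.859
v -1.37 -2.917 1.717
v -2.075 -2.874 1.955
v -2.527 -3.184 2.461
v -2.513 -3.7 2.999
v -2.041 -4.182 3.316
v -1.331 -4.404 3.265
v 1.788 0.767 -1.14
v 2.233 0.514 -1.276
v 3.137 1.519 -0.197
v 2.692 1.773 -0.06
v 2.159 0.834 -1.513
v 3.062 1.84 -0.433
v 1.867 1.116 -1.531
v 2.771 2.122 -0.451
v 1.529 1.193 -1.32
v 2.433 2.199 -0.241
v 1.343 1.021 -1.003
v 2.247 2.026 0.076
v 1.418 0.7 -0.767
v 2.321 1.706 0.313
v 1.709 0.418 -0.749
v 2.613 1.424 0.331
v 2.047 0.341 -0.959
v 2.951 1.347 0.12
v -3.87 -3.494 -3.79
v -3.274 -3.5 -3.726
v -3.99 -2.346 -2.57
v -3.414 -3.189 -4.033
v -3.822 -3.057 -4.197
v -4.258 -3.181 -4.123
v -4.467 -3.488 -3.854
v -4.326 -3.8 -3.547
v -3.918 -3.932 -3.382
v -3.482 -3.808 -3.456
f 2 1 4
f 2 4 3
f 4 1 5
f 4 5 3
f 5 1 6
f 5 6 3
f 6 1 7
f 6 7 3
f 7 1 8
f 7 8 3
f 8 1 9
f 8 9 3
f 9 1 10
f 9 10 3
f 10 1 11
f 10 11 3
f 11 1 2
f 11 2 3
f 13 12 16
f 13 16 14
f 14 16 17
f 14 17 15
f 16 12 18
f 16 18 17
f 17 18 19
f 17 19 15
f 18 12 20
f 18 20 19
f 19 20 21
f 19 21 15
f 20 12 22
f 20 22 21
f 21 22 23
f 21 23 15
f 22 12 24
f 22 24 23
f 23 24 25
f 23 25 15
f 24 12 26
f 24 26 25
f 25 26 27
f 25 27 15
f 26 12 28
f 26 28 27
f 27 28 29
f 27 29 15
f 28 12 13
f 28 13 29
f 29 13 14
f 29 14 15
f 31 30 33
f 31 33 32
f 33 30 34
f 33 34 32
f 34 30 35
f 34 35 32
f 35 30 36
f 35 36 32
f 36 30 37
f 36 37 32
f 37 30 38
f 37 38 32
f 38 30 39
f 38 39 32
f 39 30 31
f 39 31 32



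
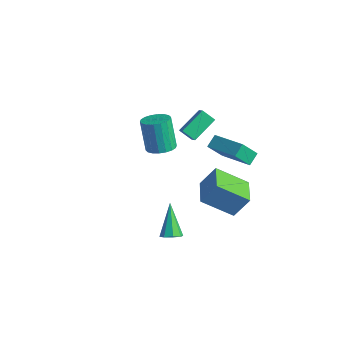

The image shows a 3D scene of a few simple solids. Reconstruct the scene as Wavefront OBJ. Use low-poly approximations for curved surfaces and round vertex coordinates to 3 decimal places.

v 1.861 -4.205 -3.292
v 2.263 -4.448 -2.903
v 0.859 -3.395 -1.748
v 2.388 -4.022 -3.046
v 2.204 -3.702 -3.332
v 1.819 -3.678 -3.595
v 1.459 -3.962 -3.68
v 1.334 -4.388 -3.538
v 1.517 -4.707 -3.251
v 1.902 -4.732 -2.988
v -2.095 -0.1 0.227
v -2.128 1.358 1.041
v -1.459 0.215 -0.311
v -1.492 1.672 0.503
v -1.528 -0.372 0.737
v -1.561 1.085 1.551
v -0.892 -0.058 0.199
v -0.925 1.4 1.013
v 3.161 -1.044 -2.707
v 1.951 -2.28 -1.551
v 1.909 0.07 -2.826
v 0.699 -1.166 -1.67
v 3.641 -0.374 -1.49
v 2.431 -1.61 -0.334
v 2.389 0.74 -1.609
v 1.179 -0.496 -0.453
v -0.226 0.205 -0.054
v -0.374 0.88 0.407
v 0.093 0.986 -1.095
v -0.055 1.66 -0.635
v 1.855 0.22 0.595
v 1.707 0.894 1.055
v 2.174 1 -0.447
v 2.026 1.675 0.014
v -3.634 -0.013 -2.423
v -3.112 -0.625 -2.15
v -3.824 -0.4 -0.284
v -4.346 0.213 -0.557
v -2.904 -0.312 -2.108
v -3.615 -0.087 -0.242
v -2.84 0.06 -2.129
v -3.552 0.285 -0.263
v -2.934 0.418 -2.208
v -3.645 0.643 -0.342
v -3.166 0.691 -2.33
v -3.878 0.916 -0.463
v -3.491 0.824 -2.47
v -4.203 1.049 -0.603
v -3.845 0.792 -2.6
v -4.556 1.017 -0.734
v -4.156 0.6 -2.696
v -4.868 0.825 -0.83
v -4.365 0.287 -2.738
v -5.076 0.512 -0.872
v -4.428 -0.085 -2.717
v -5.14 0.14 -0.851
v -4.335 -0.443 -2.638
v -5.046 -0.218 -0.772
v -4.102 -0.716 -2.517
v -4.814 -0.491 -0.65
v -3.777 -0.849 -2.377
v -4.489 -0.624 -0.51
v -3.424 -0.817 -2.246
v -4.135 -0.592 -0.38
f 2 1 4
f 2 4 3
f 4 1 5
f 4 5 3
f 5 1 6
f 5 6 3
f 6 1 7
f 6 7 3
f 7 1 8
f 7 8 3
f 8 1 9
f 8 9 3
f 9 1 10
f 9 10 3
f 10 1 2
f 10 2 3
f 12 14 11
f 15 12 11
f 11 14 13
f 13 15 11
f 12 18 14
f 16 12 15
f 16 18 12
f 14 18 13
f 17 15 13
f 13 18 17
f 17 16 15
f 18 16 17
f 20 22 19
f 23 20 19
f 19 22 21
f 21 23 19
f 20 26 22
f 24 20 23
f 24 26 20
f 22 26 21
f 25 23 21
f 21 26 25
f 25 24 23
f 26 24 25
f 28 30 27
f 31 28 27
f 27 30 29
f 29 31 27
f 28 34 30
f 32 28 31
f 32 34 28
f 30 34 29
f 33 31 29
f 29 34 33
f 33 32 31
f 34 32 33
f 36 35 39
f 36 39 37
f 37 39 40
f 37 40 38
f 39 35 41
f 39 41 40
f 40 41 42
f 40 42 38
f 41 35 43
f 41 43 42
f 42 43 44
f 42 44 38
f 43 35 45
f 43 45 44
f 44 45 46
f 44 46 38
f 45 35 47
f 45 47 46
f 46 47 48
f 46 48 38
f 47 35 49
f 47 49 48
f 48 49 50
f 48 50 38
f 49 35 51
f 49 51 50
f 50 51 52
f 50 52 38
f 51 35 53
f 51 53 52
f 52 53 54
f 52 54 38
f 53 35 55
f 53 55 54
f 54 55 56
f 54 56 38
f 55 35 57
f 55 57 56
f 56 57 58
f 56 58 38
f 57 35 59
f 57 59 58
f 58 59 60
f 58 60 38
f 59 35 61
f 59 61 60
f 60 61 62
f 60 62 38
f 61 35 63
f 61 63 62
f 62 63 64
f 62 64 38
f 63 35 36
f 63 36 64
f 64 36 37
f 64 37 38



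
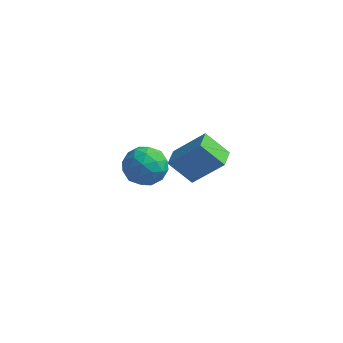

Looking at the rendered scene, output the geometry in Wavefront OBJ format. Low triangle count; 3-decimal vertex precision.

v -2.208 -2.895 1.919
v -1.448 -2.564 1.4
v -2.052 -4.316 1.24
v -1.292 -3.985 0.721
v -1.21 -4.102 1.688
v -1.306 -3.224 2.108
v -2.194 -3.656 0.532
v -2.29 -2.778 0.952
v -1.439 -3.034 0.543
v -0.831 -3.31 1.258
v -2.669 -3.57 1.382
v -2.061 -3.846 2.097
v -1.841 -2.605 1.719
v -1.659 -4.275 0.921
v -1.61 -4.344 1.489
v -1.164 -4.149 1.185
v -1.758 -2.993 2.135
v -1.312 -2.798 1.831
v -1.172 -3.702 2
v -2.188 -4.082 0.809
v -1.742 -3.887 0.505
v -2.336 -2.731 1.455
v -1.89 -2.536 1.151
v -2.328 -3.178 0.64
v -1.39 -2.687 0.911
v -1.298 -3.522 0.511
v -1.828 -3.329 0.4
v -1.885 -2.813 0.647
v -1.032 -2.849 1.331
v -0.941 -3.684 0.931
v -0.893 -3.752 1.5
v -0.949 -3.236 1.747
v -1.027 -3.125 0.827
v -2.559 -3.196 1.709
v -2.468 -4.031 1.309
v -2.551 -3.644 0.893
v -2.607 -3.128 1.14
v -2.202 -3.358 2.129
v -2.11 -4.193 1.729
v -1.615 -4.067 1.993
v -1.672 -3.551 2.24
v -2.473 -3.755 1.813
v -2.518 1.175 -2.804
v -1.165 1.425 -1.366
v -2.634 2.176 -2.869
v -1.281 2.427 -1.431
v -1.439 1.233 -3.829
v -0.086 1.484 -2.391
v -1.555 2.235 -3.894
v -0.202 2.485 -2.456
f 1 38 17
f 38 12 41
f 17 41 6
f 38 41 17
f 1 17 13
f 17 6 18
f 13 18 2
f 17 18 13
f 1 13 22
f 13 2 23
f 22 23 8
f 13 23 22
f 1 22 34
f 22 8 37
f 34 37 11
f 22 37 34
f 1 34 38
f 34 11 42
f 38 42 12
f 34 42 38
f 2 18 29
f 18 6 32
f 29 32 10
f 18 32 29
f 6 41 19
f 41 12 40
f 19 40 5
f 41 40 19
f 12 42 39
f 42 11 35
f 39 35 3
f 42 35 39
f 11 37 36
f 37 8 24
f 36 24 7
f 37 24 36
f 8 23 28
f 23 2 25
f 28 25 9
f 23 25 28
f 4 30 16
f 30 10 31
f 16 31 5
f 30 31 16
f 4 16 14
f 16 5 15
f 14 15 3
f 16 15 14
f 4 14 21
f 14 3 20
f 21 20 7
f 14 20 21
f 4 21 26
f 21 7 27
f 26 27 9
f 21 27 26
f 4 26 30
f 26 9 33
f 30 33 10
f 26 33 30
f 5 31 19
f 31 10 32
f 19 32 6
f 31 32 19
f 3 15 39
f 15 5 40
f 39 40 12
f 15 40 39
f 7 20 36
f 20 3 35
f 36 35 11
f 20 35 36
f 9 27 28
f 27 7 24
f 28 24 8
f 27 24 28
f 10 33 29
f 33 9 25
f 29 25 2
f 33 25 29
f 44 46 43
f 47 44 43
f 43 46 45
f 45 47 43
f 44 50 46
f 48 44 47
f 48 50 44
f 46 50 45
f 49 47 45
f 45 50 49
f 49 48 47
f 50 48 49



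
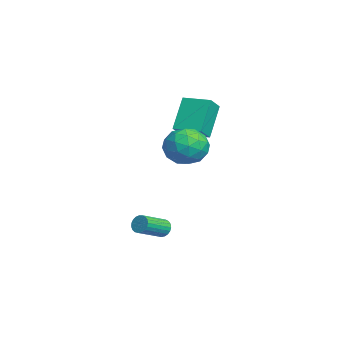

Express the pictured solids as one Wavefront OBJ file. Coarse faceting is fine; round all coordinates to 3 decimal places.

v -2.449 -1.462 1.282
v -1.597 -2.031 1.998
v -3.52 -0.816 3.067
v -2.669 -1.385 3.784
v -1.591 -0.135 1.316
v -0.74 -0.704 2.033
v -2.663 0.511 3.102
v -1.811 -0.058 3.818
v -0.055 -1.024 0.382
v 1.128 -1.032 0.787
v -0.608 -2.148 1.973
v 0.575 -2.156 2.378
v -0.088 -1.095 2.405
v 0.254 -0.401 1.422
v 0.266 -2.779 1.338
v 0.608 -2.085 0.355
v 1.327 -2.117 1.378
v 1.108 -1.076 2.038
v -0.588 -2.104 0.722
v -0.807 -1.063 1.382
v 0.585 -0.929 0.445
v -0.065 -2.251 2.315
v -0.455 -1.627 2.331
v 0.241 -1.632 2.569
v 0.071 -0.558 0.818
v 0.767 -0.563 1.056
v 0.052 -0.6 2.007
v -0.247 -2.617 1.704
v 0.449 -2.622 1.942
v 0.279 -1.548 0.191
v 0.975 -1.553 0.429
v 0.468 -2.58 0.753
v 1.397 -1.572 1.031
v 1.073 -2.233 1.966
v 0.891 -2.599 1.354
v 1.091 -2.191 0.777
v 1.269 -0.96 1.418
v 0.944 -1.621 2.353
v 0.554 -0.997 2.369
v 0.755 -0.589 1.791
v 1.386 -1.598 1.766
v -0.424 -1.559 0.407
v -0.749 -2.22 1.342
v -0.235 -2.591 0.969
v -0.034 -2.183 0.391
v -0.553 -0.947 0.794
v -0.877 -1.608 1.729
v -0.571 -0.989 1.983
v -0.371 -0.581 1.406
v -0.866 -1.582 0.994
v 0.517 -2.787 -4.099
v 0.92 -2.73 -4.498
v 1.787 -3.975 -3.799
v 1.383 -4.033 -3.401
v 0.997 -2.582 -4.329
v 1.863 -3.827 -3.63
v 0.99 -2.47 -4.12
v 1.856 -3.715 -3.422
v 0.901 -2.413 -3.908
v 1.768 -3.658 -3.209
v 0.746 -2.42 -3.729
v 1.613 -3.665 -3.03
v 0.552 -2.491 -3.614
v 1.418 -3.736 -2.915
v 0.351 -2.613 -3.583
v 1.217 -3.858 -2.884
v 0.179 -2.765 -3.641
v 1.045 -4.011 -2.942
v 0.065 -2.922 -3.778
v 0.932 -4.167 -3.08
v 0.03 -3.055 -3.971
v 0.896 -4.3 -3.273
v 0.079 -3.141 -4.186
v 0.945 -4.386 -3.488
v 0.203 -3.167 -4.386
v 1.069 -4.412 -3.688
v 0.382 -3.127 -4.537
v 1.248 -4.372 -3.838
v 0.584 -3.028 -4.612
v 1.45 -4.273 -3.913
v 0.774 -2.888 -4.598
v 1.641 -4.133 -3.899
f 2 4 1
f 5 2 1
f 1 4 3
f 3 5 1
f 2 8 4
f 6 2 5
f 6 8 2
f 4 8 3
f 7 5 3
f 3 8 7
f 7 6 5
f 8 6 7
f 9 46 25
f 46 20 49
f 25 49 14
f 46 49 25
f 9 25 21
f 25 14 26
f 21 26 10
f 25 26 21
f 9 21 30
f 21 10 31
f 30 31 16
f 21 31 30
f 9 30 42
f 30 16 45
f 42 45 19
f 30 45 42
f 9 42 46
f 42 19 50
f 46 50 20
f 42 50 46
f 10 26 37
f 26 14 40
f 37 40 18
f 26 40 37
f 14 49 27
f 49 20 48
f 27 48 13
f 49 48 27
f 20 50 47
f 50 19 43
f 47 43 11
f 50 43 47
f 19 45 44
f 45 16 32
f 44 32 15
f 45 32 44
f 16 31 36
f 31 10 33
f 36 33 17
f 31 33 36
f 12 38 24
f 38 18 39
f 24 39 13
f 38 39 24
f 12 24 22
f 24 13 23
f 22 23 11
f 24 23 22
f 12 22 29
f 22 11 28
f 29 28 15
f 22 28 29
f 12 29 34
f 29 15 35
f 34 35 17
f 29 35 34
f 12 34 38
f 34 17 41
f 38 41 18
f 34 41 38
f 13 39 27
f 39 18 40
f 27 40 14
f 39 40 27
f 11 23 47
f 23 13 48
f 47 48 20
f 23 48 47
f 15 28 44
f 28 11 43
f 44 43 19
f 28 43 44
f 17 35 36
f 35 15 32
f 36 32 16
f 35 32 36
f 18 41 37
f 41 17 33
f 37 33 10
f 41 33 37
f 52 51 55
f 52 55 53
f 53 55 56
f 53 56 54
f 55 51 57
f 55 57 56
f 56 57 58
f 56 58 54
f 57 51 59
f 57 59 58
f 58 59 60
f 58 60 54
f 59 51 61
f 59 61 60
f 60 61 62
f 60 62 54
f 61 51 63
f 61 63 62
f 62 63 64
f 62 64 54
f 63 51 65
f 63 65 64
f 64 65 66
f 64 66 54
f 65 51 67
f 65 67 66
f 66 67 68
f 66 68 54
f 67 51 69
f 67 69 68
f 68 69 70
f 68 70 54
f 69 51 71
f 69 71 70
f 70 71 72
f 70 72 54
f 71 51 73
f 71 73 72
f 72 73 74
f 72 74 54
f 73 51 75
f 73 75 74
f 74 75 76
f 74 76 54
f 75 51 77
f 75 77 76
f 76 77 78
f 76 78 54
f 77 51 79
f 77 79 78
f 78 79 80
f 78 80 54
f 79 51 81
f 79 81 80
f 80 81 82
f 80 82 54
f 81 51 52
f 81 52 82
f 82 52 53
f 82 53 54



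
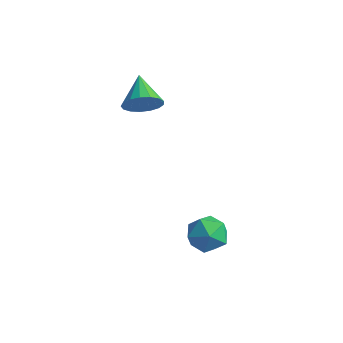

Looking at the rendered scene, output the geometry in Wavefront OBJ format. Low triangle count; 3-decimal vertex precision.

v 1.697 -2.881 -2.122
v 2.036 -3.227 -2.718
v 0.584 -3.213 -2.562
v 0.923 -3.559 -3.158
v 0.996 -3.852 -2.452
v 1.684 -3.646 -2.18
v 0.936 -2.794 -3.1
v 1.624 -2.588 -2.828
v 1.565 -3.173 -3.322
v 1.602 -3.827 -2.922
v 1.018 -2.613 -2.358
v 1.055 -3.267 -1.958
v -2.56 -1.287 0.474
v -2.202 -1.348 1.084
v -3.32 -0.433 1.006
v -2.039 -1.1 0.919
v -1.996 -0.895 0.652
v -2.081 -0.779 0.344
v -2.277 -0.78 0.066
v -2.537 -0.897 -0.119
v -2.803 -1.103 -0.167
v -3.013 -1.351 -0.069
v -3.119 -1.585 0.154
v -3.098 -1.75 0.45
v -2.953 -1.809 0.752
v -2.718 -1.748 0.99
v -2.447 -1.582 1.11
f 1 12 6
f 1 6 2
f 1 2 8
f 1 8 11
f 1 11 12
f 2 6 10
f 6 12 5
f 12 11 3
f 11 8 7
f 8 2 9
f 4 10 5
f 4 5 3
f 4 3 7
f 4 7 9
f 4 9 10
f 5 10 6
f 3 5 12
f 7 3 11
f 9 7 8
f 10 9 2
f 14 13 16
f 14 16 15
f 16 13 17
f 16 17 15
f 17 13 18
f 17 18 15
f 18 13 19
f 18 19 15
f 19 13 20
f 19 20 15
f 20 13 21
f 20 21 15
f 21 13 22
f 21 22 15
f 22 13 23
f 22 23 15
f 23 13 24
f 23 24 15
f 24 13 25
f 24 25 15
f 25 13 26
f 25 26 15
f 26 13 27
f 26 27 15
f 27 13 14
f 27 14 15



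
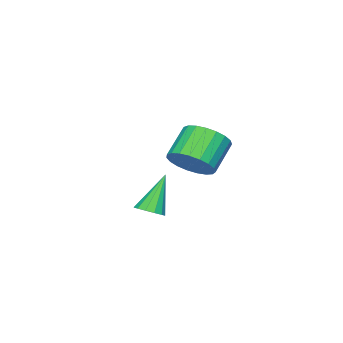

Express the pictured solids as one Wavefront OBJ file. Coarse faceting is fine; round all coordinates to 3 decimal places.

v 1.465 0.616 -3.013
v 1.934 0.485 -2.757
v 0.695 0.724 -1.547
v 1.931 0.794 -2.782
v 1.78 1.046 -2.88
v 1.529 1.162 -3.02
v 1.258 1.104 -3.158
v 1.052 0.891 -3.251
v 0.978 0.59 -3.267
v 1.058 0.298 -3.203
v 1.268 0.106 -3.079
v 1.54 0.076 -2.934
v 1.788 0.218 -2.814
v -2.071 -0.165 -2.05
v -1.48 0.191 -1.426
v -2.539 0.162 -0.407
v -3.129 -0.195 -1.03
v -1.637 0.51 -1.58
v -2.695 0.48 -0.56
v -1.868 0.711 -1.814
v -2.927 0.682 -0.795
v -2.135 0.762 -2.09
v -3.194 0.732 -1.071
v -2.391 0.651 -2.359
v -3.449 0.622 -1.339
v -2.591 0.4 -2.574
v -3.65 0.371 -1.554
v -2.701 0.051 -2.698
v -3.76 0.022 -1.679
v -2.702 -0.336 -2.711
v -3.761 -0.365 -1.691
v -2.594 -0.693 -2.609
v -3.653 -0.722 -1.589
v -2.396 -0.959 -2.41
v -3.455 -0.988 -1.391
v -2.141 -1.087 -2.149
v -3.2 -1.117 -1.13
v -1.874 -1.057 -1.871
v -2.933 -1.086 -0.852
v -1.641 -0.872 -1.624
v -2.7 -0.901 -0.605
v -1.482 -0.565 -1.45
v -2.541 -0.594 -0.431
v -1.425 -0.189 -1.38
v -2.484 -0.218 -0.361
f 2 1 4
f 2 4 3
f 4 1 5
f 4 5 3
f 5 1 6
f 5 6 3
f 6 1 7
f 6 7 3
f 7 1 8
f 7 8 3
f 8 1 9
f 8 9 3
f 9 1 10
f 9 10 3
f 10 1 11
f 10 11 3
f 11 1 12
f 11 12 3
f 12 1 13
f 12 13 3
f 13 1 2
f 13 2 3
f 15 14 18
f 15 18 16
f 16 18 19
f 16 19 17
f 18 14 20
f 18 20 19
f 19 20 21
f 19 21 17
f 20 14 22
f 20 22 21
f 21 22 23
f 21 23 17
f 22 14 24
f 22 24 23
f 23 24 25
f 23 25 17
f 24 14 26
f 24 26 25
f 25 26 27
f 25 27 17
f 26 14 28
f 26 28 27
f 27 28 29
f 27 29 17
f 28 14 30
f 28 30 29
f 29 30 31
f 29 31 17
f 30 14 32
f 30 32 31
f 31 32 33
f 31 33 17
f 32 14 34
f 32 34 33
f 33 34 35
f 33 35 17
f 34 14 36
f 34 36 35
f 35 36 37
f 35 37 17
f 36 14 38
f 36 38 37
f 37 38 39
f 37 39 17
f 38 14 40
f 38 40 39
f 39 40 41
f 39 41 17
f 40 14 42
f 40 42 41
f 41 42 43
f 41 43 17
f 42 14 44
f 42 44 43
f 43 44 45
f 43 45 17
f 44 14 15
f 44 15 45
f 45 15 16
f 45 16 17



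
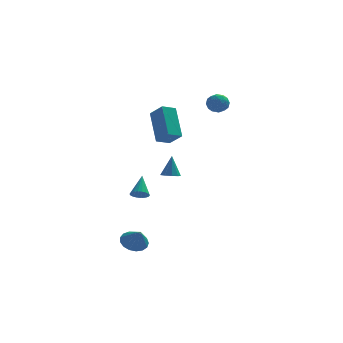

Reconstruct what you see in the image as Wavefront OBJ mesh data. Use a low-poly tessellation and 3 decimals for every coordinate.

v -3.887 -3.509 -4.282
v -3.242 -3.701 -4.634
v -3.573 -4.111 -3.378
v -3.157 -3.394 -4.459
v -3.24 -3.113 -4.243
v -3.471 -2.923 -4.036
v -3.797 -2.867 -3.885
v -4.144 -2.958 -3.825
v -4.432 -3.176 -3.87
v -4.595 -3.47 -4.009
v -4.596 -3.772 -4.211
v -4.435 -4.015 -4.428
v -4.148 -4.142 -4.612
v -3.801 -4.123 -4.721
v -3.474 -3.964 -4.729
v 0.464 3.654 3.032
v 1.121 3.528 3.106
v 0.239 2.612 3.254
v 0.896 2.486 3.328
v 0.574 2.868 3.778
v 0.713 3.512 3.641
v 0.647 2.628 2.719
v 0.786 3.272 2.582
v 1.234 2.893 2.912
v 1.189 3.042 3.567
v 0.171 3.098 2.793
v 0.126 3.247 3.448
v 0.812 3.682 3.05
v 0.548 2.458 3.31
v 0.358 2.682 3.575
v 0.744 2.608 3.618
v 0.573 3.673 3.364
v 0.959 3.599 3.408
v 0.637 3.212 3.803
v 0.401 2.541 2.952
v 0.787 2.467 2.996
v 0.616 3.532 2.742
v 1.002 3.458 2.785
v 0.723 2.928 2.557
v 1.265 3.235 2.979
v 1.132 2.623 3.109
v 0.986 2.706 2.752
v 1.068 3.085 2.671
v 1.238 3.323 3.364
v 1.106 2.71 3.494
v 0.917 2.935 3.759
v 0.999 3.314 3.679
v 1.305 2.95 3.25
v 0.254 3.43 2.866
v 0.122 2.817 2.996
v 0.361 2.826 2.681
v 0.443 3.205 2.601
v 0.228 3.517 3.251
v 0.095 2.905 3.381
v 0.292 3.055 3.689
v 0.374 3.434 3.608
v 0.055 3.19 3.11
v -1.989 -1.048 -0.598
v -1.594 -1.41 -0.525
v -1.891 -0.692 0.638
v -1.451 -1.086 -0.63
v -1.559 -0.744 -0.72
v -1.869 -0.545 -0.753
v -2.234 -0.582 -0.713
v -2.485 -0.837 -0.62
v -2.503 -1.191 -0.516
v -2.281 -1.478 -0.451
v -1.922 -1.565 -0.454
v -1.986 2.054 1.271
v -2.274 3.54 2.84
v -2.628 2.677 0.564
v -2.916 4.162 2.133
v -1.244 2.498 0.987
v -1.532 3.983 2.556
v -1.886 3.12 0.28
v -2.174 4.606 1.849
v -3.526 2.064 -3.14
v -2.989 2.026 -3.182
v -3.374 3.056 -2.12
v -3.043 2.198 -3.341
v -3.192 2.343 -3.46
v -3.408 2.433 -3.516
v -3.647 2.451 -3.497
v -3.862 2.391 -3.408
v -4.01 2.267 -3.265
v -4.063 2.103 -3.098
v -4.009 1.931 -2.939
v -3.859 1.786 -2.819
v -3.644 1.695 -2.764
v -3.405 1.678 -2.782
v -3.19 1.737 -2.872
v -3.041 1.861 -3.014
f 2 1 4
f 2 4 3
f 4 1 5
f 4 5 3
f 5 1 6
f 5 6 3
f 6 1 7
f 6 7 3
f 7 1 8
f 7 8 3
f 8 1 9
f 8 9 3
f 9 1 10
f 9 10 3
f 10 1 11
f 10 11 3
f 11 1 12
f 11 12 3
f 12 1 13
f 12 13 3
f 13 1 14
f 13 14 3
f 14 1 15
f 14 15 3
f 15 1 2
f 15 2 3
f 16 53 32
f 53 27 56
f 32 56 21
f 53 56 32
f 16 32 28
f 32 21 33
f 28 33 17
f 32 33 28
f 16 28 37
f 28 17 38
f 37 38 23
f 28 38 37
f 16 37 49
f 37 23 52
f 49 52 26
f 37 52 49
f 16 49 53
f 49 26 57
f 53 57 27
f 49 57 53
f 17 33 44
f 33 21 47
f 44 47 25
f 33 47 44
f 21 56 34
f 56 27 55
f 34 55 20
f 56 55 34
f 27 57 54
f 57 26 50
f 54 50 18
f 57 50 54
f 26 52 51
f 52 23 39
f 51 39 22
f 52 39 51
f 23 38 43
f 38 17 40
f 43 40 24
f 38 40 43
f 19 45 31
f 45 25 46
f 31 46 20
f 45 46 31
f 19 31 29
f 31 20 30
f 29 30 18
f 31 30 29
f 19 29 36
f 29 18 35
f 36 35 22
f 29 35 36
f 19 36 41
f 36 22 42
f 41 42 24
f 36 42 41
f 19 41 45
f 41 24 48
f 45 48 25
f 41 48 45
f 20 46 34
f 46 25 47
f 34 47 21
f 46 47 34
f 18 30 54
f 30 20 55
f 54 55 27
f 30 55 54
f 22 35 51
f 35 18 50
f 51 50 26
f 35 50 51
f 24 42 43
f 42 22 39
f 43 39 23
f 42 39 43
f 25 48 44
f 48 24 40
f 44 40 17
f 48 40 44
f 59 58 61
f 59 61 60
f 61 58 62
f 61 62 60
f 62 58 63
f 62 63 60
f 63 58 64
f 63 64 60
f 64 58 65
f 64 65 60
f 65 58 66
f 65 66 60
f 66 58 67
f 66 67 60
f 67 58 68
f 67 68 60
f 68 58 59
f 68 59 60
f 70 72 69
f 73 70 69
f 69 72 71
f 71 73 69
f 70 76 72
f 74 70 73
f 74 76 70
f 72 76 71
f 75 73 71
f 71 76 75
f 75 74 73
f 76 74 75
f 78 77 80
f 78 80 79
f 80 77 81
f 80 81 79
f 81 77 82
f 81 82 79
f 82 77 83
f 82 83 79
f 83 77 84
f 83 84 79
f 84 77 85
f 84 85 79
f 85 77 86
f 85 86 79
f 86 77 87
f 86 87 79
f 87 77 88
f 87 88 79
f 88 77 89
f 88 89 79
f 89 77 90
f 89 90 79
f 90 77 91
f 90 91 79
f 91 77 92
f 91 92 79
f 92 77 78
f 92 78 79



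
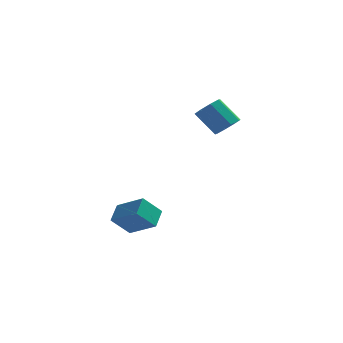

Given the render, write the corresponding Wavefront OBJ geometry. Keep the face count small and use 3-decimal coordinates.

v -1.995 -4.615 -1.539
v -1.84 -3.531 -0.895
v -3.492 -3.866 -2.438
v -3.337 -2.782 -1.793
v -1.083 -4.098 -2.627
v -0.928 -3.014 -1.982
v -2.58 -3.349 -3.525
v -2.425 -2.265 -2.881
v 2.207 -0.571 3.358
v 2.808 -0.755 3.945
v 1.674 -0.352 5.23
v 1.073 -0.169 4.642
v 2.821 -0.123 3.759
v 1.688 0.279 5.044
v 2.475 0.246 3.338
v 1.341 0.648 4.623
v 1.972 0.136 2.928
v 0.838 0.539 4.213
v 1.606 -0.388 2.77
v 0.472 0.015 4.055
v 1.592 -1.019 2.956
v 0.459 -0.617 4.241
v 1.939 -1.388 3.377
v 0.805 -0.986 4.662
v 2.442 -1.279 3.787
v 1.308 -0.876 5.072
f 2 4 1
f 5 2 1
f 1 4 3
f 3 5 1
f 2 8 4
f 6 2 5
f 6 8 2
f 4 8 3
f 7 5 3
f 3 8 7
f 7 6 5
f 8 6 7
f 10 9 13
f 10 13 11
f 11 13 14
f 11 14 12
f 13 9 15
f 13 15 14
f 14 15 16
f 14 16 12
f 15 9 17
f 15 17 16
f 16 17 18
f 16 18 12
f 17 9 19
f 17 19 18
f 18 19 20
f 18 20 12
f 19 9 21
f 19 21 20
f 20 21 22
f 20 22 12
f 21 9 23
f 21 23 22
f 22 23 24
f 22 24 12
f 23 9 25
f 23 25 24
f 24 25 26
f 24 26 12
f 25 9 10
f 25 10 26
f 26 10 11
f 26 11 12



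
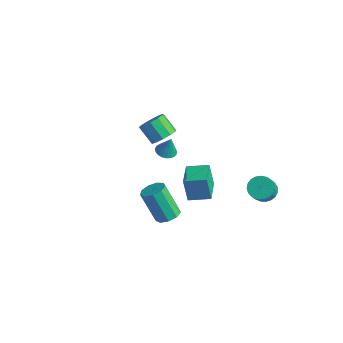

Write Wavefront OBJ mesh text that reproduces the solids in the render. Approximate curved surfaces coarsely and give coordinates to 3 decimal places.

v 3.228 3.461 -1.552
v 3.826 3.88 -1.514
v 4.169 3.317 -0.71
v 3.572 2.899 -0.748
v 3.634 4.026 -1.33
v 3.977 3.463 -0.526
v 3.372 4.075 -1.184
v 3.716 3.512 -0.38
v 3.086 4.018 -1.102
v 3.429 3.455 -0.297
v 2.824 3.865 -1.097
v 3.167 3.302 -0.293
v 2.632 3.641 -1.172
v 2.975 3.078 -0.367
v 2.543 3.387 -1.312
v 2.886 2.824 -0.507
v 2.573 3.146 -1.493
v 2.916 2.583 -0.689
v 2.716 2.959 -1.685
v 3.059 2.396 -0.881
v 2.948 2.859 -1.854
v 3.291 2.296 -1.05
v 3.228 2.863 -1.971
v 3.571 2.3 -1.166
v 3.508 2.971 -2.015
v 3.851 2.408 -1.211
v 3.74 3.163 -1.979
v 4.083 2.6 -1.175
v 3.884 3.407 -1.87
v 4.227 2.844 -1.065
v 3.914 3.661 -1.705
v 4.257 3.098 -0.901
v -2.188 1.137 0.422
v -1.646 1.143 0.984
v -2.53 0.988 1.839
v -3.072 0.983 1.278
v -1.793 1.597 0.914
v -2.677 1.442 1.769
v -2.091 1.875 0.656
v -2.975 1.72 1.512
v -2.425 1.872 0.31
v -3.31 1.717 1.165
v -2.669 1.588 0.006
v -3.554 1.433 0.861
v -2.73 1.132 -0.139
v -3.614 0.977 0.716
v -2.583 0.678 -0.069
v -3.467 0.523 0.786
v -2.285 0.4 0.188
v -3.169 0.245 1.044
v -1.95 0.403 0.535
v -2.835 0.248 1.39
v -1.706 0.687 0.839
v -2.591 0.532 1.694
v -0.193 -0.33 1.496
v 0.268 -0.671 1.414
v 0.093 -0.21 2.604
v 0.358 -0.453 1.367
v 0.353 -0.213 1.342
v 0.254 0.007 1.344
v 0.077 0.168 1.373
v -0.147 0.244 1.422
v -0.379 0.22 1.485
v -0.578 0.101 1.55
v -0.711 -0.092 1.605
v -0.755 -0.327 1.641
v -0.701 -0.562 1.653
v -0.56 -0.756 1.637
v -0.355 -0.877 1.597
v -0.123 -0.904 1.54
v 0.098 -0.831 1.475
v 2.439 -1.029 -0.277
v 2.147 -1.105 1.12
v 1.387 0.028 -0.439
v 1.095 -0.048 0.958
v 3.265 -0.172 -0.058
v 2.973 -0.248 1.339
v 2.213 0.885 -0.22
v 1.921 0.809 1.177
v 4.037 -3.582 1.262
v 4.447 -3.121 1.548
v 3.632 -3.436 3.224
v 3.223 -3.898 2.938
v 4.057 -2.916 1.397
v 3.243 -3.232 3.073
v 3.658 -3.023 1.183
v 2.844 -3.339 2.859
v 3.437 -3.392 1.006
v 2.622 -3.707 2.682
v 3.496 -3.849 0.949
v 2.682 -4.165 2.625
v 3.809 -4.182 1.038
v 2.994 -4.498 2.714
v 4.228 -4.234 1.232
v 3.414 -4.55 2.908
v 4.558 -3.981 1.44
v 3.744 -4.297 3.116
v 4.645 -3.541 1.565
v 3.83 -3.857 3.241
f 2 1 5
f 2 5 3
f 3 5 6
f 3 6 4
f 5 1 7
f 5 7 6
f 6 7 8
f 6 8 4
f 7 1 9
f 7 9 8
f 8 9 10
f 8 10 4
f 9 1 11
f 9 11 10
f 10 11 12
f 10 12 4
f 11 1 13
f 11 13 12
f 12 13 14
f 12 14 4
f 13 1 15
f 13 15 14
f 14 15 16
f 14 16 4
f 15 1 17
f 15 17 16
f 16 17 18
f 16 18 4
f 17 1 19
f 17 19 18
f 18 19 20
f 18 20 4
f 19 1 21
f 19 21 20
f 20 21 22
f 20 22 4
f 21 1 23
f 21 23 22
f 22 23 24
f 22 24 4
f 23 1 25
f 23 25 24
f 24 25 26
f 24 26 4
f 25 1 27
f 25 27 26
f 26 27 28
f 26 28 4
f 27 1 29
f 27 29 28
f 28 29 30
f 28 30 4
f 29 1 31
f 29 31 30
f 30 31 32
f 30 32 4
f 31 1 2
f 31 2 32
f 32 2 3
f 32 3 4
f 34 33 37
f 34 37 35
f 35 37 38
f 35 38 36
f 37 33 39
f 37 39 38
f 38 39 40
f 38 40 36
f 39 33 41
f 39 41 40
f 40 41 42
f 40 42 36
f 41 33 43
f 41 43 42
f 42 43 44
f 42 44 36
f 43 33 45
f 43 45 44
f 44 45 46
f 44 46 36
f 45 33 47
f 45 47 46
f 46 47 48
f 46 48 36
f 47 33 49
f 47 49 48
f 48 49 50
f 48 50 36
f 49 33 51
f 49 51 50
f 50 51 52
f 50 52 36
f 51 33 53
f 51 53 52
f 52 53 54
f 52 54 36
f 53 33 34
f 53 34 54
f 54 34 35
f 54 35 36
f 56 55 58
f 56 58 57
f 58 55 59
f 58 59 57
f 59 55 60
f 59 60 57
f 60 55 61
f 60 61 57
f 61 55 62
f 61 62 57
f 62 55 63
f 62 63 57
f 63 55 64
f 63 64 57
f 64 55 65
f 64 65 57
f 65 55 66
f 65 66 57
f 66 55 67
f 66 67 57
f 67 55 68
f 67 68 57
f 68 55 69
f 68 69 57
f 69 55 70
f 69 70 57
f 70 55 71
f 70 71 57
f 71 55 56
f 71 56 57
f 73 75 72
f 76 73 72
f 72 75 74
f 74 76 72
f 73 79 75
f 77 73 76
f 77 79 73
f 75 79 74
f 78 76 74
f 74 79 78
f 78 77 76
f 79 77 78
f 81 80 84
f 81 84 82
f 82 84 85
f 82 85 83
f 84 80 86
f 84 86 85
f 85 86 87
f 85 87 83
f 86 80 88
f 86 88 87
f 87 88 89
f 87 89 83
f 88 80 90
f 88 90 89
f 89 90 91
f 89 91 83
f 90 80 92
f 90 92 91
f 91 92 93
f 91 93 83
f 92 80 94
f 92 94 93
f 93 94 95
f 93 95 83
f 94 80 96
f 94 96 95
f 95 96 97
f 95 97 83
f 96 80 98
f 96 98 97
f 97 98 99
f 97 99 83
f 98 80 81
f 98 81 99
f 99 81 82
f 99 82 83

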